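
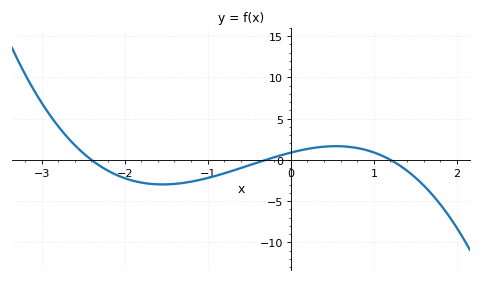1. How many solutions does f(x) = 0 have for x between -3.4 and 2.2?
3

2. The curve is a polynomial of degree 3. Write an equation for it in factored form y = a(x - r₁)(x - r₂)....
y = -1.02(x + 2.4)(x + 0.3)(x - 1.2)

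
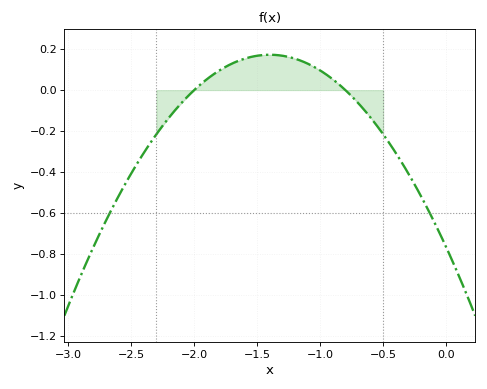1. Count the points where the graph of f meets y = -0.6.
2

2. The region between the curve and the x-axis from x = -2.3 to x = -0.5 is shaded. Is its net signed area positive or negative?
positive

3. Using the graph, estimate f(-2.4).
-0.3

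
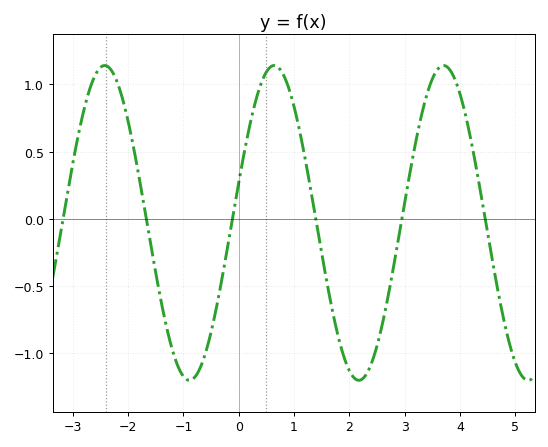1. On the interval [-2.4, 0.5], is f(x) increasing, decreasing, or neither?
neither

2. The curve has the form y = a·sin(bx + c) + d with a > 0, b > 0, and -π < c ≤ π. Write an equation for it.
y = 1.17sin(2x + 0.26) - 0.03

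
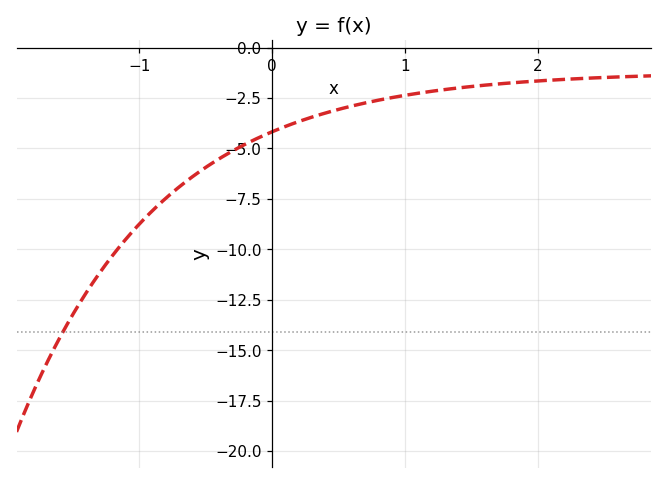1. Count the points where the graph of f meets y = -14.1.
1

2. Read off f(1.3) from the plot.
-2.08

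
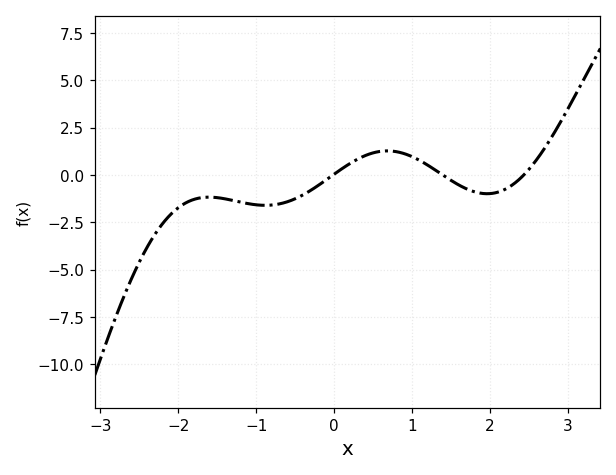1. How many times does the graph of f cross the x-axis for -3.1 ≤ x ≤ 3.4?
3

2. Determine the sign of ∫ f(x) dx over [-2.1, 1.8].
negative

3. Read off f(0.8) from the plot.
1.23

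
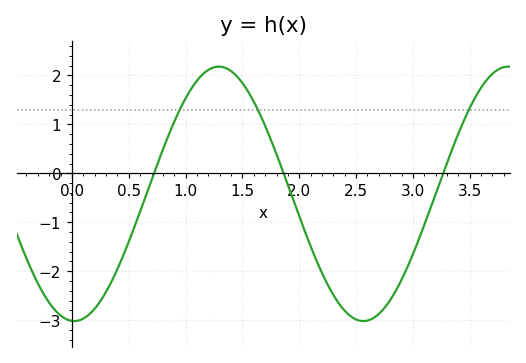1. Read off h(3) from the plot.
-1.65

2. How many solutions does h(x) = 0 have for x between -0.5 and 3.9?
3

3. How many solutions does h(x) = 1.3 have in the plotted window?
3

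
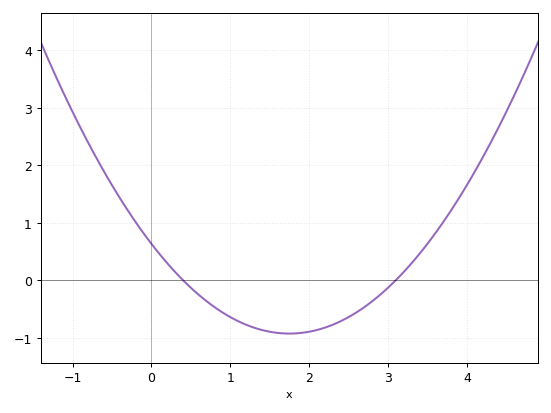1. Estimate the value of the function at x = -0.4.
1.43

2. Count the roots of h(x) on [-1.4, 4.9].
2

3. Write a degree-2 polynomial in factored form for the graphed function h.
y = 0.51(x - 0.4)(x - 3.1)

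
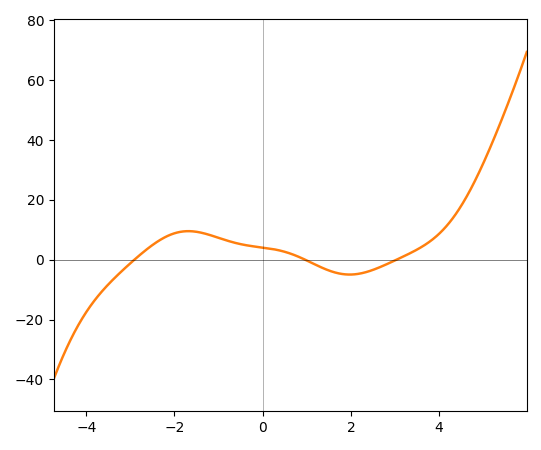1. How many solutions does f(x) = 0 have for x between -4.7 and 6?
3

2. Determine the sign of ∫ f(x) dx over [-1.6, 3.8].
positive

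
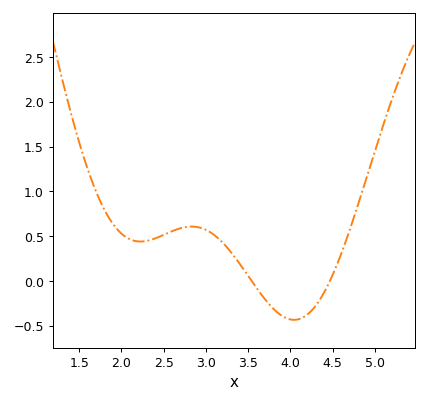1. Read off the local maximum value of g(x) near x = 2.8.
0.607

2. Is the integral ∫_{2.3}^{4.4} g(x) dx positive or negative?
positive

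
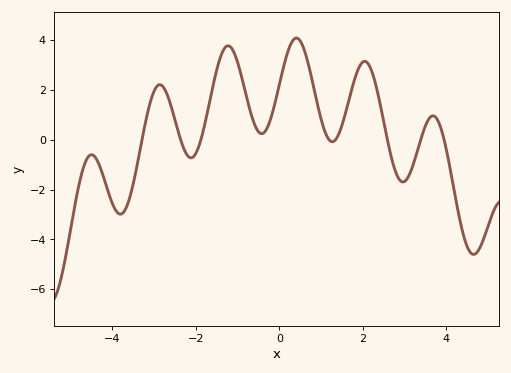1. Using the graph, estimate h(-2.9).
2.2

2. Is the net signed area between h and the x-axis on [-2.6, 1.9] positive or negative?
positive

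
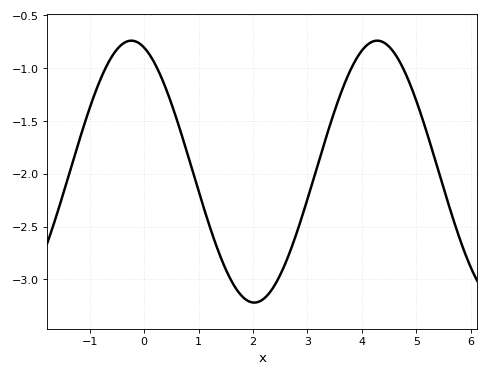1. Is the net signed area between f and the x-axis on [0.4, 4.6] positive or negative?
negative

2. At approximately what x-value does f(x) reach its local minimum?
2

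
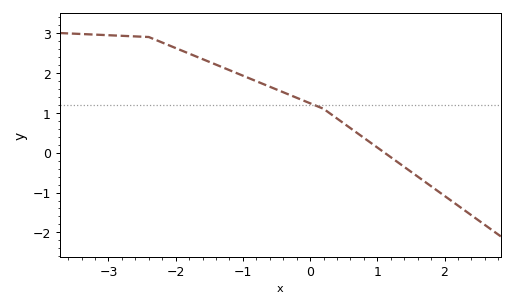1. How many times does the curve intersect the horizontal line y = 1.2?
1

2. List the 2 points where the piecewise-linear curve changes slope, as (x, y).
(-2.4, 2.9); (0.2, 1.1)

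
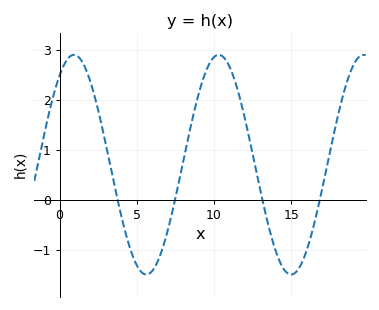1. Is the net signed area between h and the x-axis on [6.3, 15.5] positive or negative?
positive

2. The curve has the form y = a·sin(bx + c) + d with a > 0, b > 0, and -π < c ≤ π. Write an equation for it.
y = 2.2sin(0.67x + 0.95) + 0.7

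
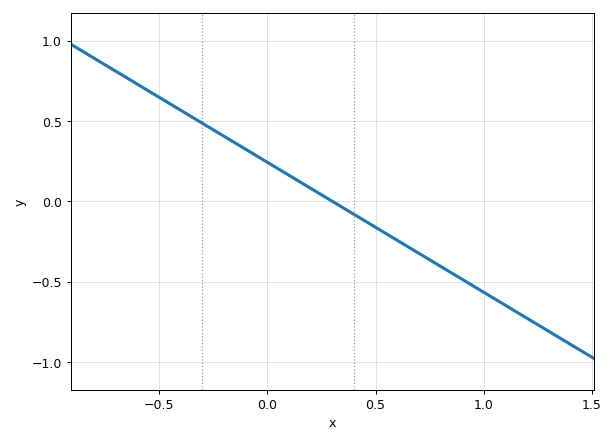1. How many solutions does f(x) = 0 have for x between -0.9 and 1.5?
1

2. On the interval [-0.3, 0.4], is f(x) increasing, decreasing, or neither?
decreasing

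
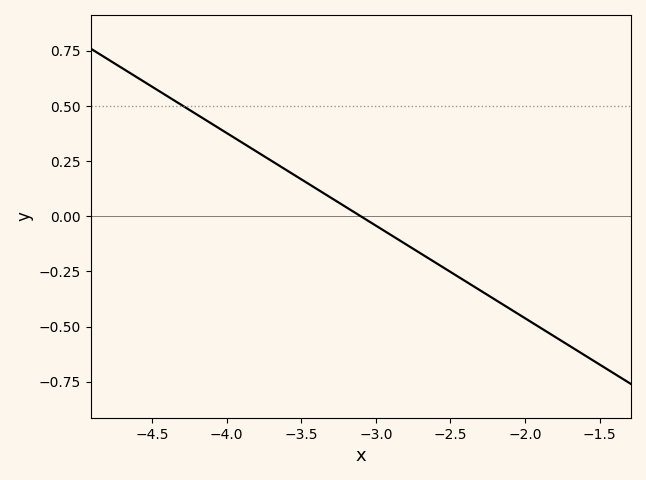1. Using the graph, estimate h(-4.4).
0.54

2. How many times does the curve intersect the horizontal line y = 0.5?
1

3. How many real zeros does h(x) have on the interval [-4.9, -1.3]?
1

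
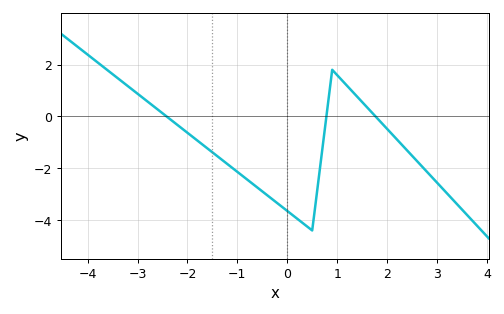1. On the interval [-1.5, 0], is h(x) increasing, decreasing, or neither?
decreasing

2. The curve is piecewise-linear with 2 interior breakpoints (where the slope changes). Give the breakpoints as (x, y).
(0.5, -4.4); (0.9, 1.8)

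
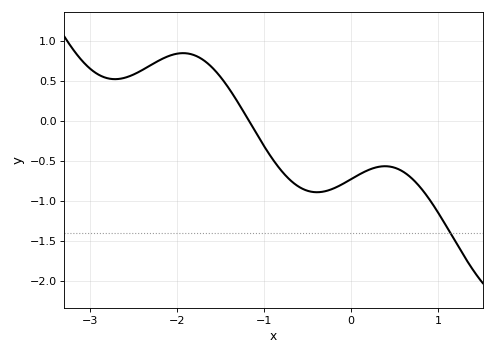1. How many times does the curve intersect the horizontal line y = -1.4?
1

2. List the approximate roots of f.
-1.17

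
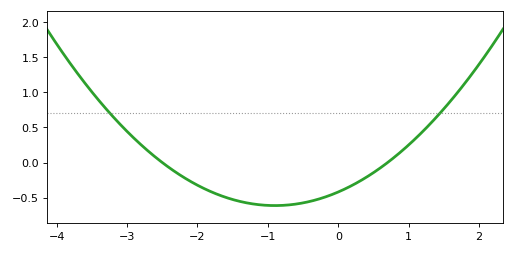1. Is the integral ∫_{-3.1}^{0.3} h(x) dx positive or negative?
negative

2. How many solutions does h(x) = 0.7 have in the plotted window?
2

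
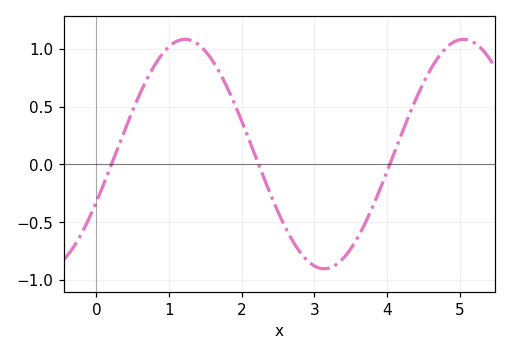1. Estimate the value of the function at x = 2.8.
-0.75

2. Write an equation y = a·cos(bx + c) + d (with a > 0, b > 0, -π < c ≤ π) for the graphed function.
y = 0.99cos(1.6x - 2) + 0.09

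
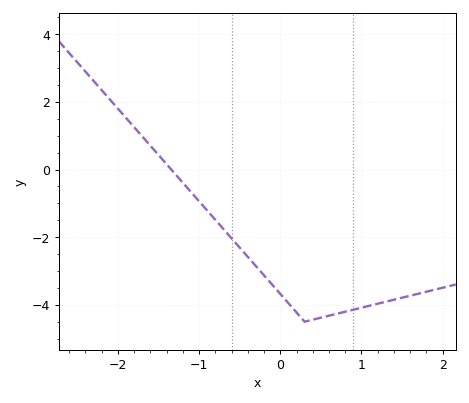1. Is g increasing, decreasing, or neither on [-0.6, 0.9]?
neither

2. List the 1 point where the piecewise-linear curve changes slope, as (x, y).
(0.3, -4.5)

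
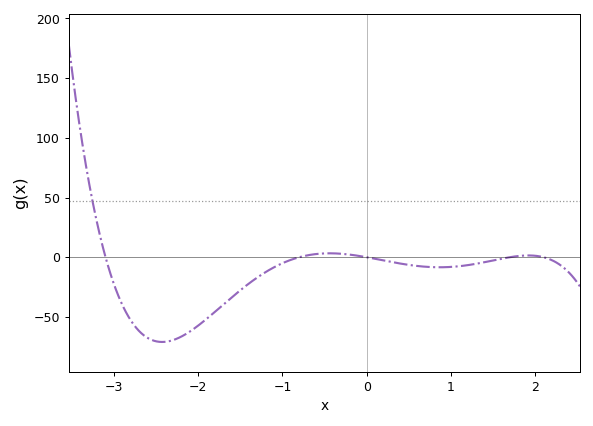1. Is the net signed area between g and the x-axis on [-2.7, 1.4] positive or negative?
negative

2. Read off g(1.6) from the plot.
0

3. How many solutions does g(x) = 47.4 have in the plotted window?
1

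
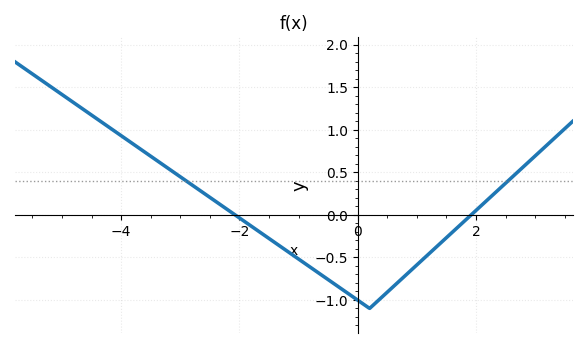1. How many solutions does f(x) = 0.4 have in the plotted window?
2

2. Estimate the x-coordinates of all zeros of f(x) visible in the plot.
-2, 2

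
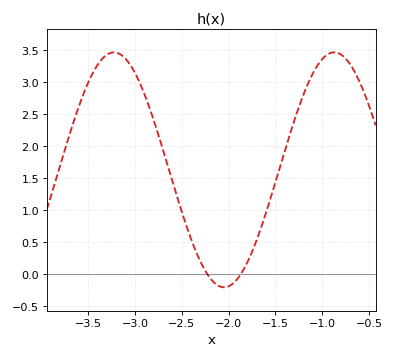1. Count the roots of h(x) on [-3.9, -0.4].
2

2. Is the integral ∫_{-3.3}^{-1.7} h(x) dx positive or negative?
positive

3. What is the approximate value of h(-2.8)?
2.4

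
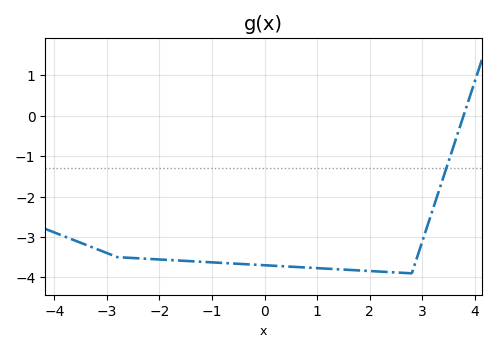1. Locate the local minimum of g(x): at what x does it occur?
2.8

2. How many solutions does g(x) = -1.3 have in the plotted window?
1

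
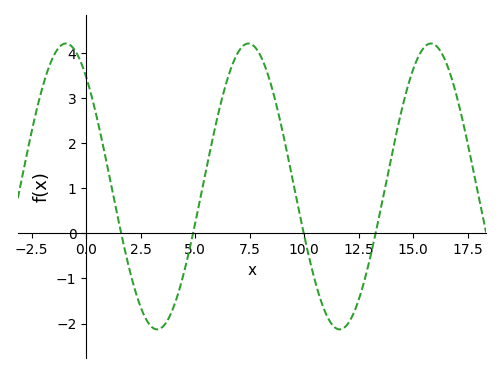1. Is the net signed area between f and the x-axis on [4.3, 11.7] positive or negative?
positive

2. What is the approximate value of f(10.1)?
-0.3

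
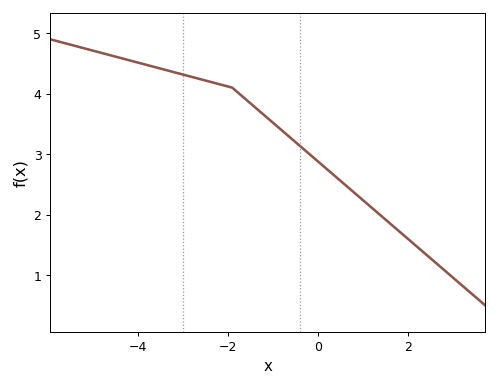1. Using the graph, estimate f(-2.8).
4.28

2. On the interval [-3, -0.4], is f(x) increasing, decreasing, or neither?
decreasing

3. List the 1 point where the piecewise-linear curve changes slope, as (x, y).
(-1.9, 4.1)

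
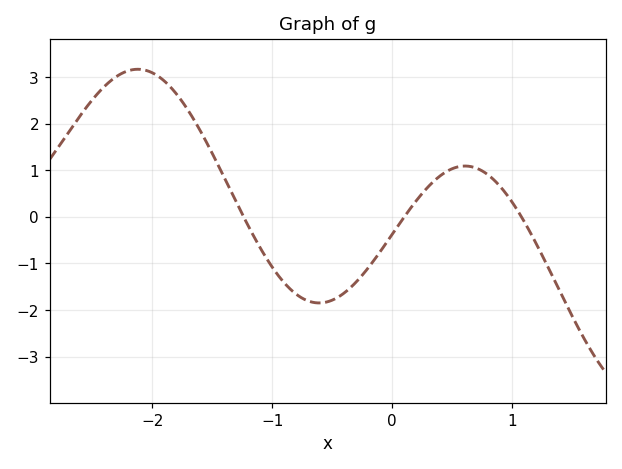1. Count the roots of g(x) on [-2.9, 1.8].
3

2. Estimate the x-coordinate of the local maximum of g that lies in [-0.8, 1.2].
0.609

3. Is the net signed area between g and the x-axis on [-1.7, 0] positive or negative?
negative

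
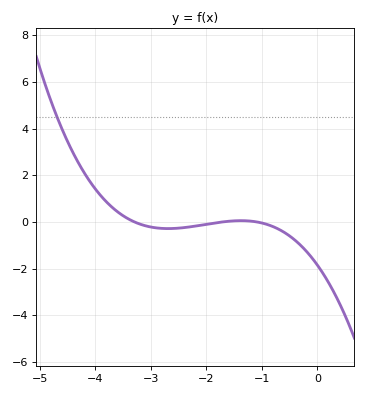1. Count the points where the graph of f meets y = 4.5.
1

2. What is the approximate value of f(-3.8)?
0.8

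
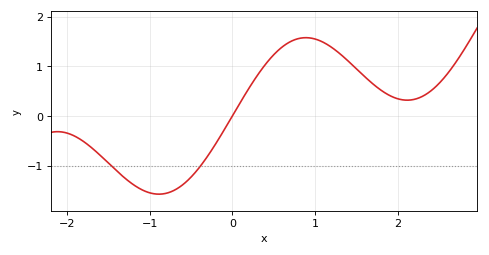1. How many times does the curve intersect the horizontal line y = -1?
2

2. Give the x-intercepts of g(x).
0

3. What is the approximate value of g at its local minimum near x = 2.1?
0.317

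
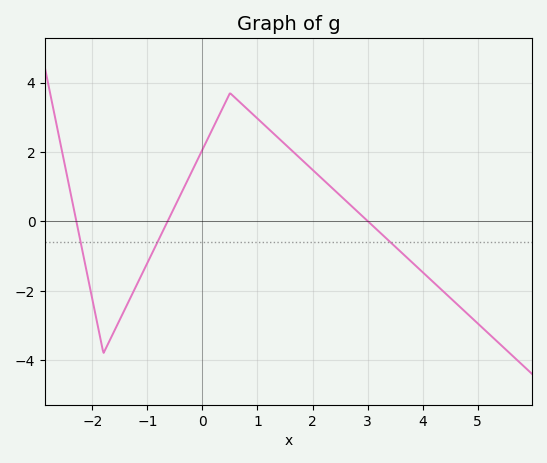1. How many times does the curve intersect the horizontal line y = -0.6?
3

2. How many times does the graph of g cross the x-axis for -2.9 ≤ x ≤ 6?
3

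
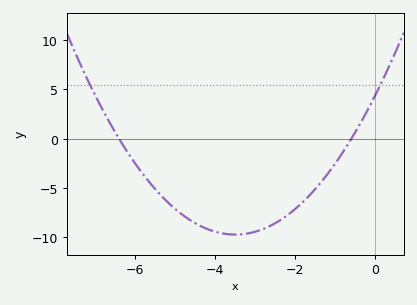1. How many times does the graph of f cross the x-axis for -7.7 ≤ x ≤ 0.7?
2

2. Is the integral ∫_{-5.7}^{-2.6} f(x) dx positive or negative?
negative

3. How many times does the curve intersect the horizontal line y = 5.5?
2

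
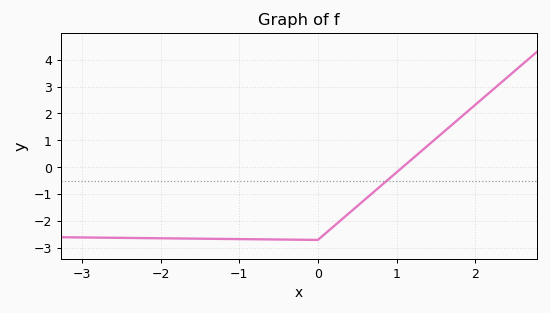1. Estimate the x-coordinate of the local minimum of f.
-0.002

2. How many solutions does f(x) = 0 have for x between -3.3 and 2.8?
1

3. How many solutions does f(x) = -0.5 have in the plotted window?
1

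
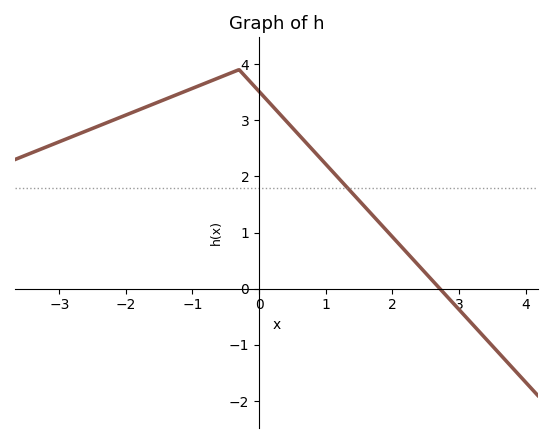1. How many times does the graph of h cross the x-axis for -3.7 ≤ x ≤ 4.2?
1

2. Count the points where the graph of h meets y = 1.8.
1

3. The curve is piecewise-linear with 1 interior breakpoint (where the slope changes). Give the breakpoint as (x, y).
(-0.3, 3.9)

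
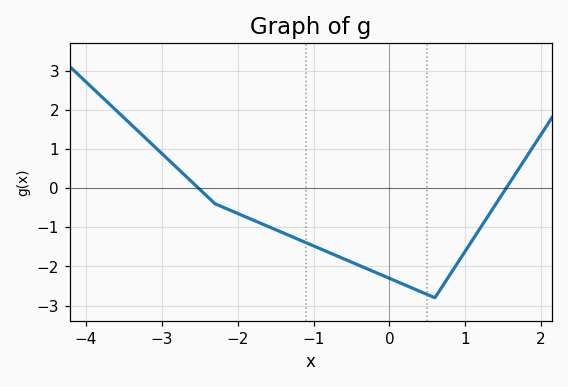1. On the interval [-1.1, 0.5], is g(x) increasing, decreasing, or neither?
decreasing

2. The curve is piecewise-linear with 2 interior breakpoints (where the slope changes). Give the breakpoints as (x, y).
(-2.3, -0.4); (0.6, -2.8)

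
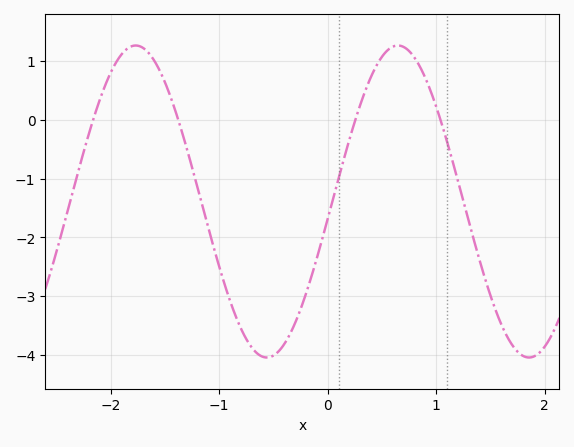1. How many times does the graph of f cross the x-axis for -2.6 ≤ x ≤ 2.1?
4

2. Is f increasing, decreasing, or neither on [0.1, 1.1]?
neither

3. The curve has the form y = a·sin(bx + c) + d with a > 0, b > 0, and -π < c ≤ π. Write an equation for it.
y = 2.65sin(2.6x - 0.11) - 1.39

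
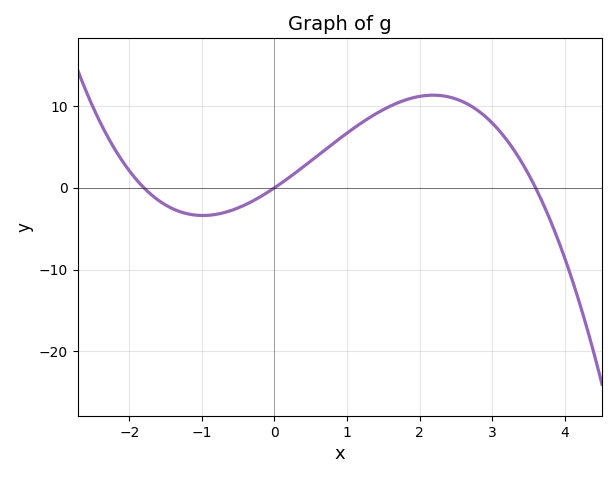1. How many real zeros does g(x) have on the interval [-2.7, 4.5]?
3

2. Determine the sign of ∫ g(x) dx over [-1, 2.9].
positive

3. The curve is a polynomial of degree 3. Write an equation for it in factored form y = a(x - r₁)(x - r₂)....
y = -0.92(x + 1.8)(x - 0)(x - 3.6)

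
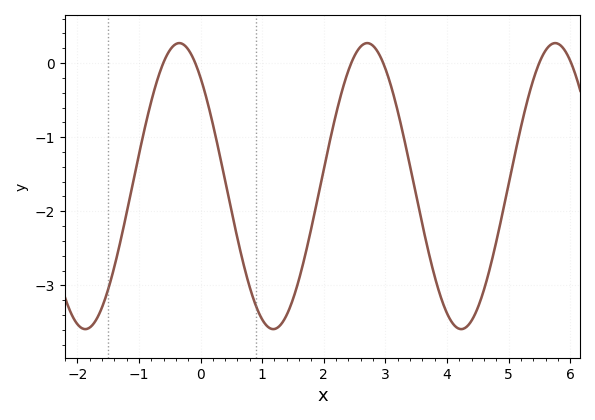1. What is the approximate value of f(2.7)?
0.27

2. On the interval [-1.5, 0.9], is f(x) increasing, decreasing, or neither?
neither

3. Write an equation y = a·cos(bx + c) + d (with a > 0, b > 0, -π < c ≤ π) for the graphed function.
y = 1.93cos(2.06x + 0.71) - 1.66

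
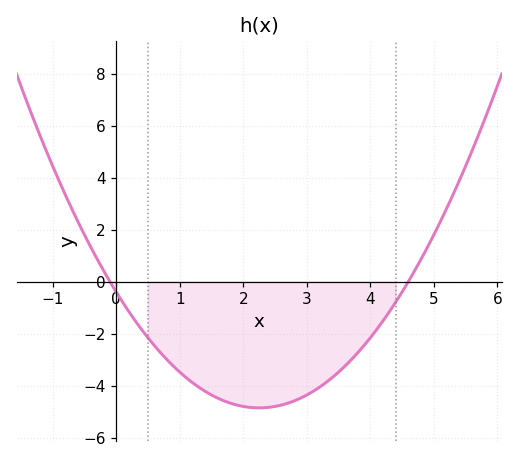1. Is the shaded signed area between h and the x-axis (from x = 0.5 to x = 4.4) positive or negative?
negative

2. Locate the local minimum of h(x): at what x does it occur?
2.25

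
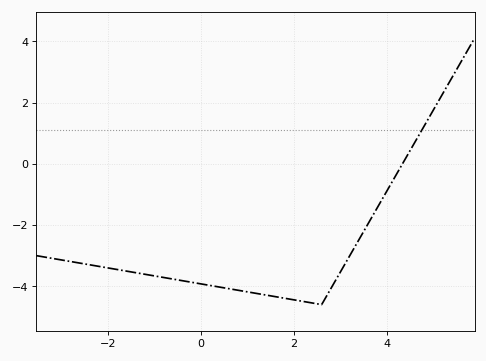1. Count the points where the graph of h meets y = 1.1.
1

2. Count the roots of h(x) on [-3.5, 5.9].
1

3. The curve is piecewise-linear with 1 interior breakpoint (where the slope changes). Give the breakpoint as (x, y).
(2.6, -4.6)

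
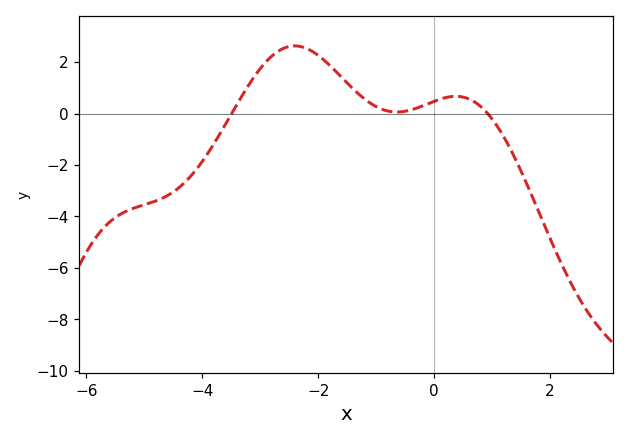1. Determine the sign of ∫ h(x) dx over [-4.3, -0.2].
positive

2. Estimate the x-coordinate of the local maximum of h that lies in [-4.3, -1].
-2.4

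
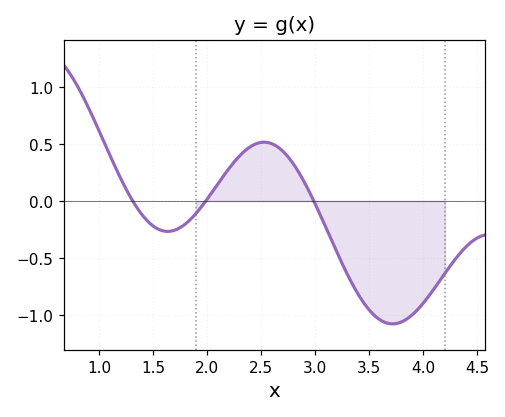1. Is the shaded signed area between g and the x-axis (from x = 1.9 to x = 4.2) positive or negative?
negative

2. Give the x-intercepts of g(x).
1.3, 2, 3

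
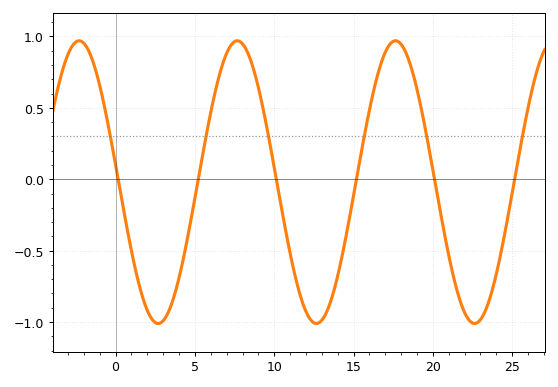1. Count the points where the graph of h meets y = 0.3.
6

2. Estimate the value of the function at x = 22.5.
-1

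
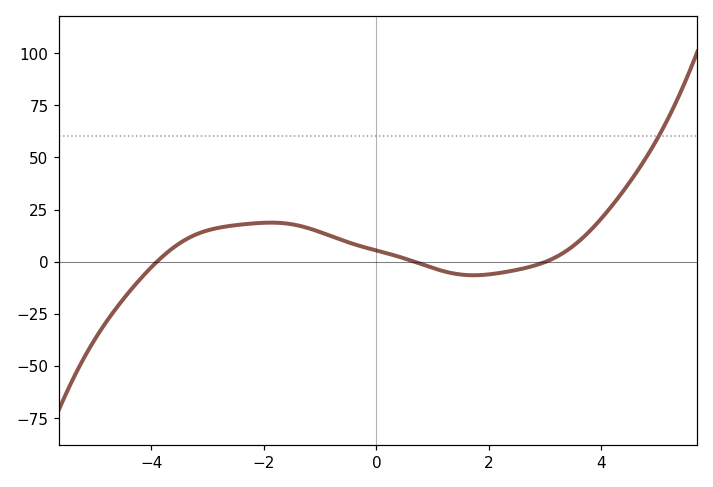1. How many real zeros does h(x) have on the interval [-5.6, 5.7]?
3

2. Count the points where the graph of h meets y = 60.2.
1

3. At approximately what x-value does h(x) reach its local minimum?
1.8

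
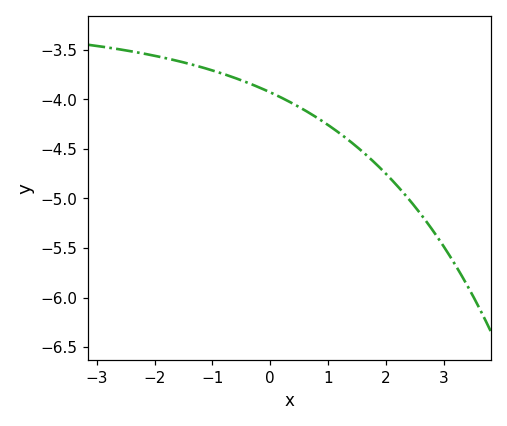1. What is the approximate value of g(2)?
-4.75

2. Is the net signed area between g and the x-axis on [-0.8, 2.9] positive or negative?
negative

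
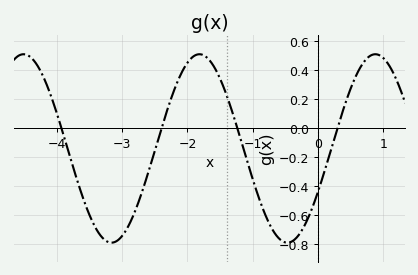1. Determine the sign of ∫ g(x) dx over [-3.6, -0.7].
negative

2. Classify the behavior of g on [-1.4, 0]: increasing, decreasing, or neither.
neither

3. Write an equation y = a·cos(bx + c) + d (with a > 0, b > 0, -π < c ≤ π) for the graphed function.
y = 0.65cos(2.33x - 2.05) - 0.14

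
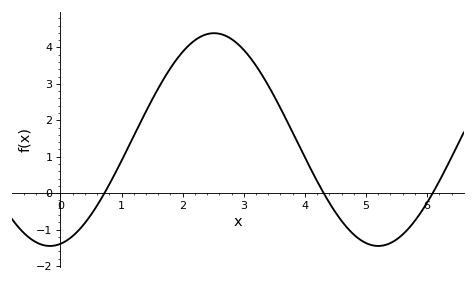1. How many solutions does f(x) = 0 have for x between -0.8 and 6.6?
3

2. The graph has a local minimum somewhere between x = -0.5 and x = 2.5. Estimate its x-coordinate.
-0.171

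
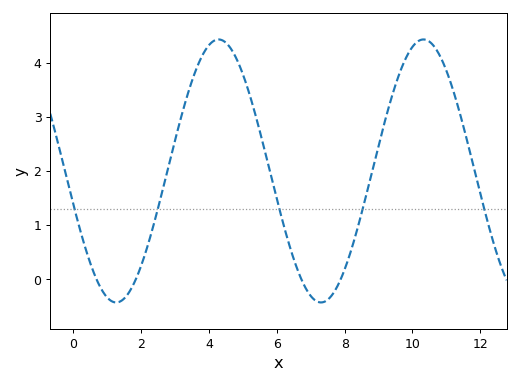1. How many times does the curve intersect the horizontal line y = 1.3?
5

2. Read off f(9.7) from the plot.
3.9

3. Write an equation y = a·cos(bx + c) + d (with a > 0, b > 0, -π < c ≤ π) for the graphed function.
y = 2.43cos(1x + 1.8) + 2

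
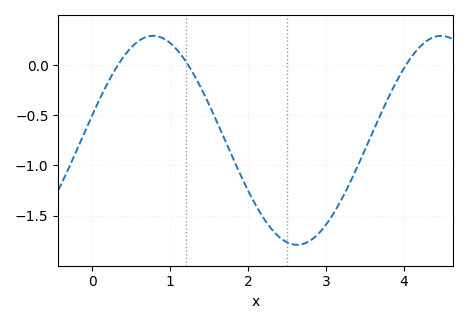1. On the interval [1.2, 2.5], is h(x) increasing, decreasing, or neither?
decreasing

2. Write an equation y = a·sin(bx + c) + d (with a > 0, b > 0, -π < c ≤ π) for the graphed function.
y = 1.04sin(1.7x + 0.24) - 0.75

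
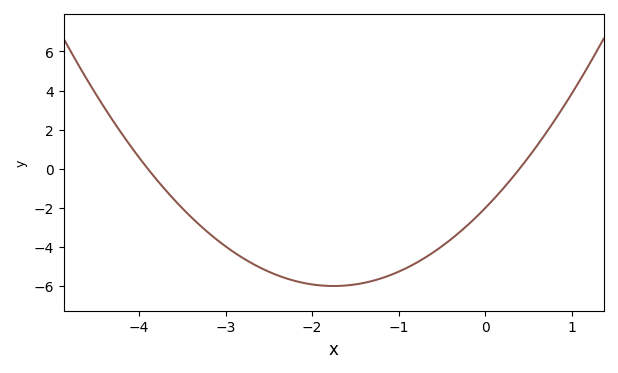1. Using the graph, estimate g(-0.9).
-5.07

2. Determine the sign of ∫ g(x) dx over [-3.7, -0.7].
negative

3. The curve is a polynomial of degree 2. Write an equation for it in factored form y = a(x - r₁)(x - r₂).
y = 1.3(x + 3.9)(x - 0.4)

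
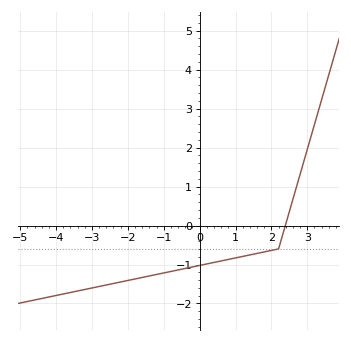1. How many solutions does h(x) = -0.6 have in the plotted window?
1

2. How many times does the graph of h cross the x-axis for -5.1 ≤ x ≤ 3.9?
1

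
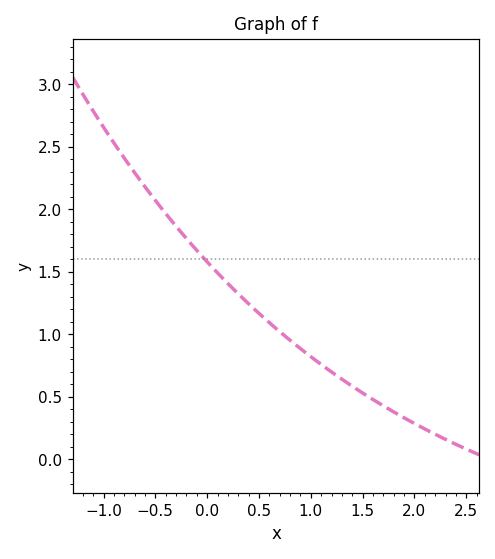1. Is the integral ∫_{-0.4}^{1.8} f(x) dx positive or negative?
positive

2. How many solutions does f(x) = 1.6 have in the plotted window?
1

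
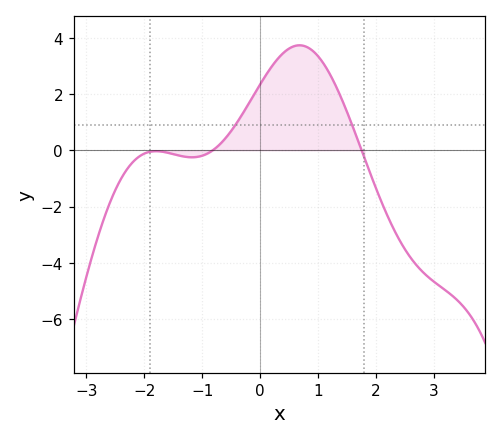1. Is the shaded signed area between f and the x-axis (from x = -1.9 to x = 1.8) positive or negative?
positive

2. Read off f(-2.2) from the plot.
-0.4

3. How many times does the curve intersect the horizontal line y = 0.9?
2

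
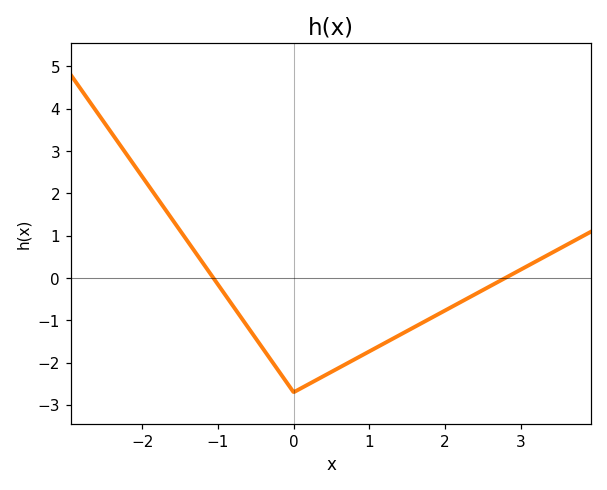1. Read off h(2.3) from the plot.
-0.48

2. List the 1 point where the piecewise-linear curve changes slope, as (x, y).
(0, -2.7)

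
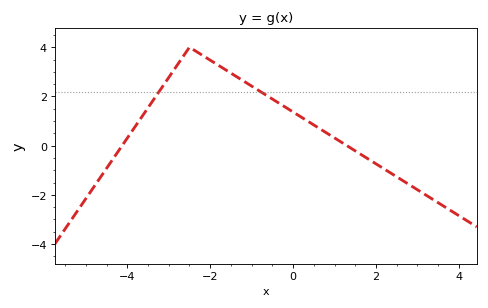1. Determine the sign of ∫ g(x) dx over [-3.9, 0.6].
positive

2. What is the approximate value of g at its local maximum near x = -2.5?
4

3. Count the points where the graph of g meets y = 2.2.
2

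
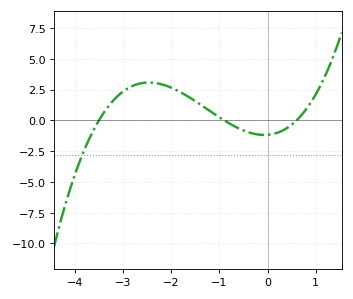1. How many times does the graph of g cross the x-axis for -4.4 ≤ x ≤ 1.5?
3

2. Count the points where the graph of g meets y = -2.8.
1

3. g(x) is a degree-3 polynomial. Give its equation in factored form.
y = 0.62(x + 3.5)(x + 0.9)(x - 0.6)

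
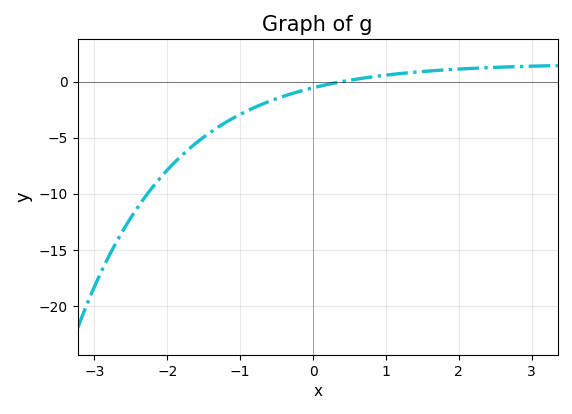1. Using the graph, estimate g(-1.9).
-7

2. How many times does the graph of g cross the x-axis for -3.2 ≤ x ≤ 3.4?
1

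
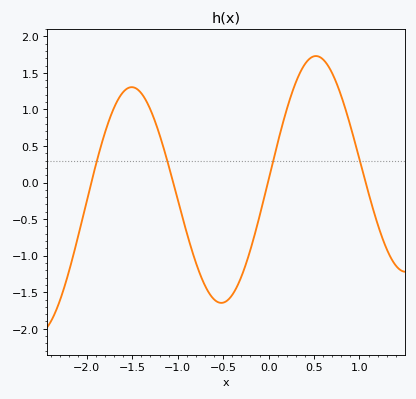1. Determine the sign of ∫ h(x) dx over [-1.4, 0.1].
negative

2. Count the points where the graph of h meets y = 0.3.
4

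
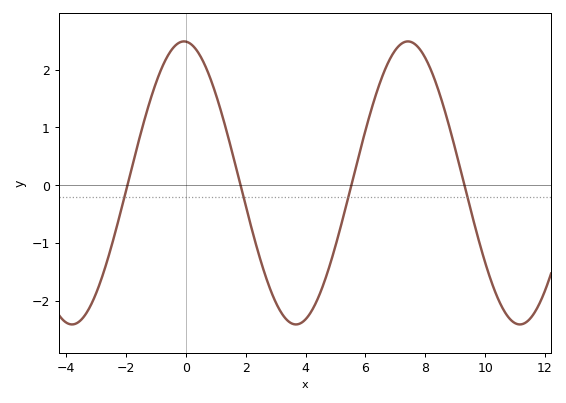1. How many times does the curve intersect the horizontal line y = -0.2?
4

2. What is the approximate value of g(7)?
2.3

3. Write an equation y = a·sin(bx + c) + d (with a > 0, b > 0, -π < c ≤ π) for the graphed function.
y = 2.45sin(0.84x + 1.6) + 0.04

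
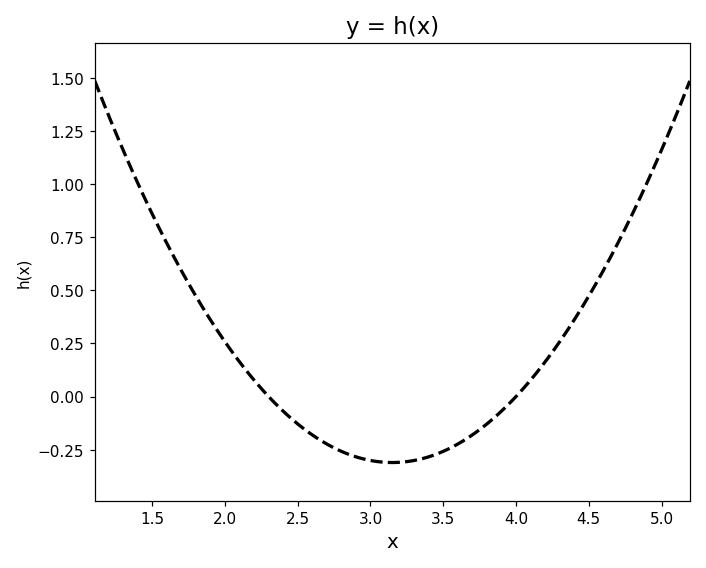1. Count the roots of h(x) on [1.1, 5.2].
2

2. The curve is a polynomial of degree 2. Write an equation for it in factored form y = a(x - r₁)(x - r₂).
y = 0.43(x - 2.3)(x - 4)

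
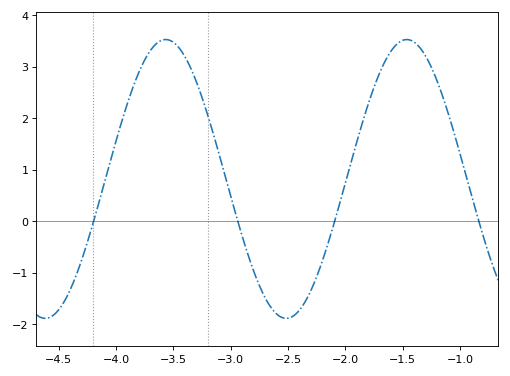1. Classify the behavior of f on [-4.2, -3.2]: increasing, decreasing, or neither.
neither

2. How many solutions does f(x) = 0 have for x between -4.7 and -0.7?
4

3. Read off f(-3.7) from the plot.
3.3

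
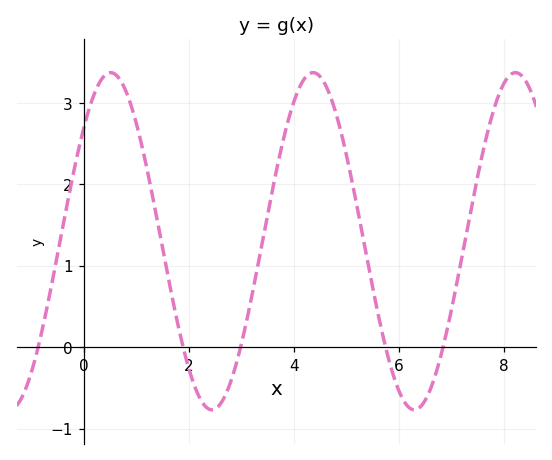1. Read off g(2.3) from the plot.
-0.714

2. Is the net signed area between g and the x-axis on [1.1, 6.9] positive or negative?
positive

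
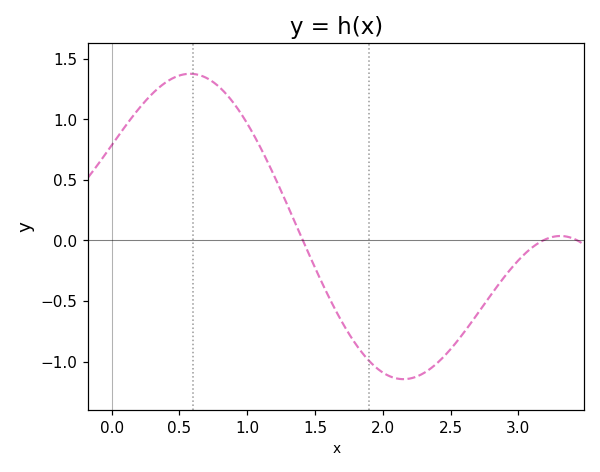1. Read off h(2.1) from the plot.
-1.15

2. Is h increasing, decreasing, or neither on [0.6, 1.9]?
decreasing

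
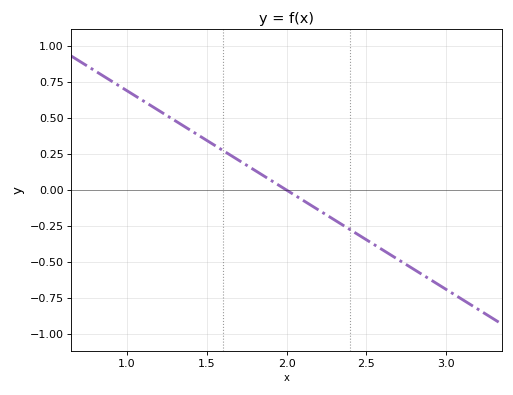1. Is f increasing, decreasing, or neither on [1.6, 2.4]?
decreasing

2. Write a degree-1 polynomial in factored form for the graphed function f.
y = -0.69(x - 2)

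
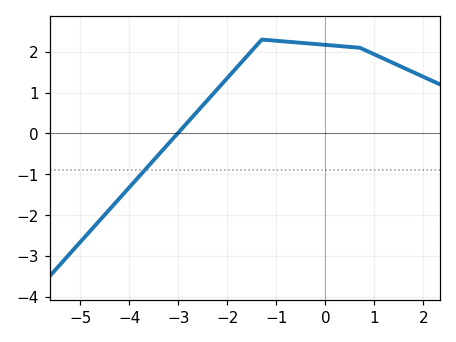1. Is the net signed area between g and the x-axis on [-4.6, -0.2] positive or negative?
positive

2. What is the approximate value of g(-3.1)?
-0.112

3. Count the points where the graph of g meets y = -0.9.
1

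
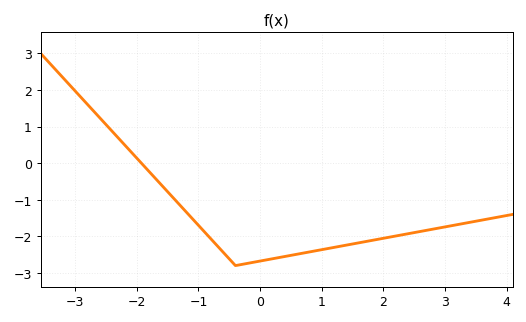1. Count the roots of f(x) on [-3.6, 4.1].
1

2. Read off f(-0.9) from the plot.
-1.9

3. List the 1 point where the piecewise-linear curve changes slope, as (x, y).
(-0.4, -2.8)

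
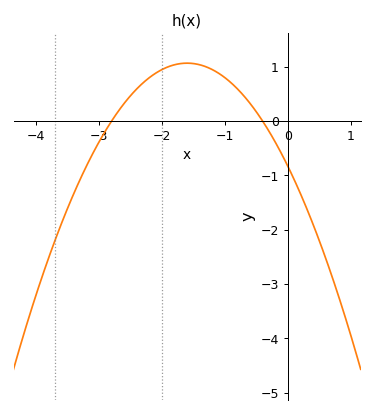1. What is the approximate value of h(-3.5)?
-1.6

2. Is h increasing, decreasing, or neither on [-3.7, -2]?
increasing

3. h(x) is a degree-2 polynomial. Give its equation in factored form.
y = -0.74(x + 2.8)(x + 0.4)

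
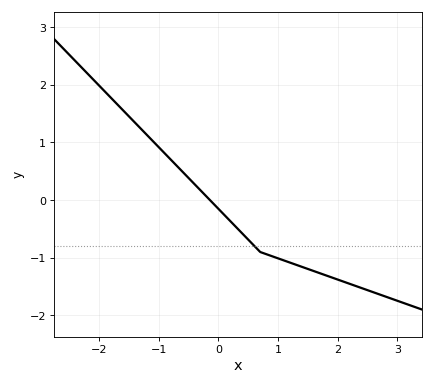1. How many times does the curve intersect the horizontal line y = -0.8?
1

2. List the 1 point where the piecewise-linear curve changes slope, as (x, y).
(0.7, -0.9)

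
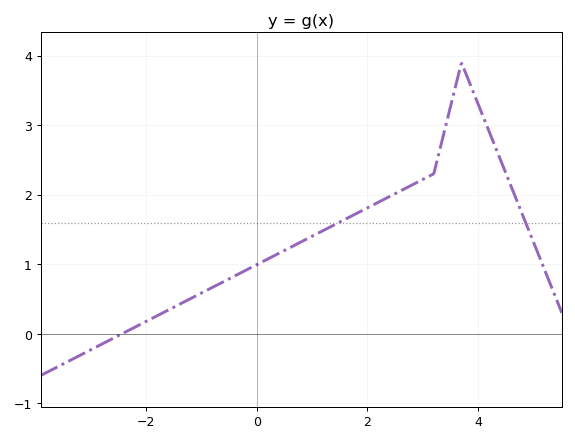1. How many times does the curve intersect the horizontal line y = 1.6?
2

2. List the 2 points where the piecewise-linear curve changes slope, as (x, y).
(3.2, 2.3); (3.7, 3.9)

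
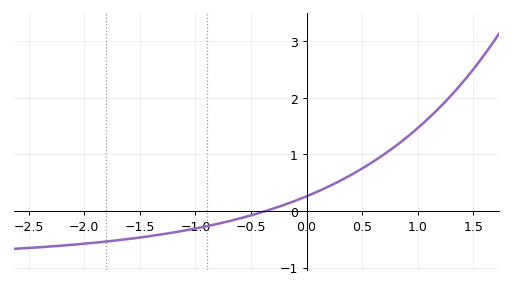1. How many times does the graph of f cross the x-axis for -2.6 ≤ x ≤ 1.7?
1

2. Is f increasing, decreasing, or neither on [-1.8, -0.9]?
increasing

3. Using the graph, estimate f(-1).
-0.3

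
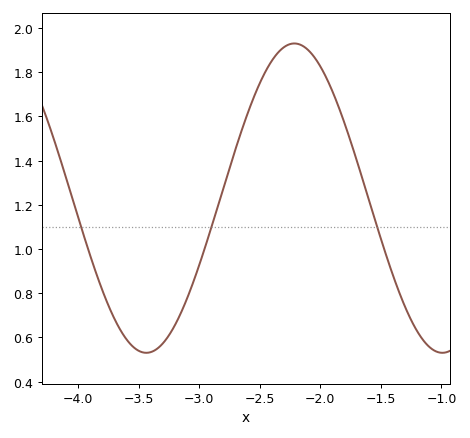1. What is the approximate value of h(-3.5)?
0.539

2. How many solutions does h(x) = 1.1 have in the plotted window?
3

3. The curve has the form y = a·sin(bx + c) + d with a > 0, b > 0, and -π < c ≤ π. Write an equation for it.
y = 0.7sin(2.57x + 0.98) + 1.23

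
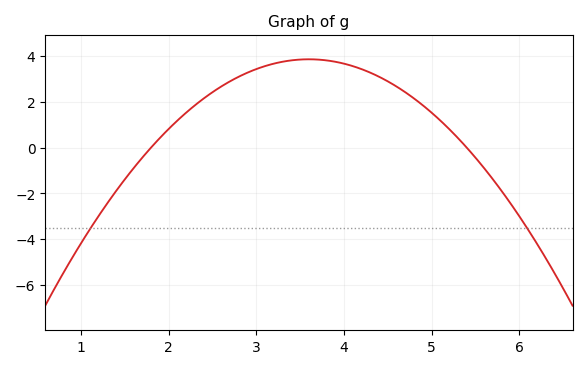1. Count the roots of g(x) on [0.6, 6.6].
2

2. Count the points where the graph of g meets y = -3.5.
2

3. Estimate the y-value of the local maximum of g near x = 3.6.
3.86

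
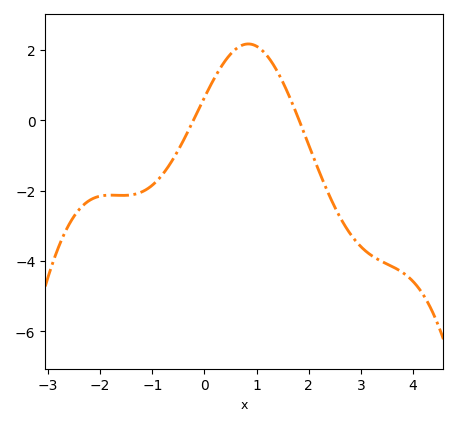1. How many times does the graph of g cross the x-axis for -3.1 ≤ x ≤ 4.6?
2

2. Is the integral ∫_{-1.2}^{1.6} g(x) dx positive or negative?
positive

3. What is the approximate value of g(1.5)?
1.1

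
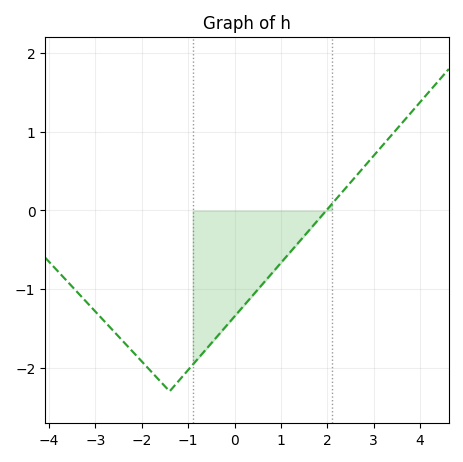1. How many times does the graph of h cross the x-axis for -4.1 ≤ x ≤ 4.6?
1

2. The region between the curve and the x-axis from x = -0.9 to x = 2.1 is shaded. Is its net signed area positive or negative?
negative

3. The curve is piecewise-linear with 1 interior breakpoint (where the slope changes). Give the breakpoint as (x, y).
(-1.4, -2.3)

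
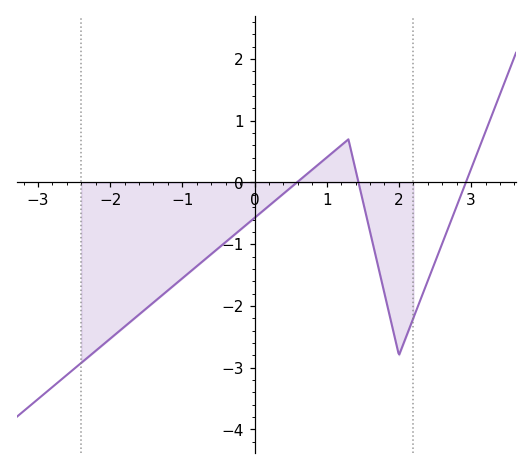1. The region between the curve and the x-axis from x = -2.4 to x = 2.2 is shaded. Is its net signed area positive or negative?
negative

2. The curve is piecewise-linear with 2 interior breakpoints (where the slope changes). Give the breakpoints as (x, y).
(1.3, 0.7); (2, -2.8)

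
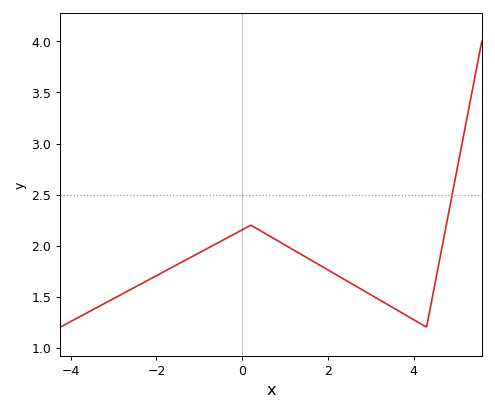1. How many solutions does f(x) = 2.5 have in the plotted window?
1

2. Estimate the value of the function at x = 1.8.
1.8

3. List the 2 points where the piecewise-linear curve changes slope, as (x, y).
(0.2, 2.2); (4.3, 1.2)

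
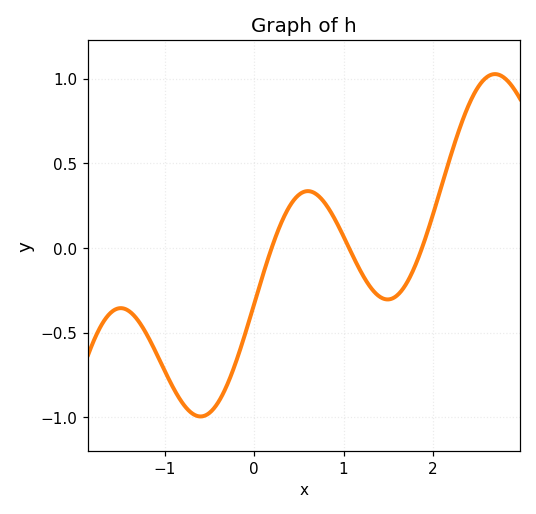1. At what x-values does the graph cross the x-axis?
0.2, 1.1, 1.9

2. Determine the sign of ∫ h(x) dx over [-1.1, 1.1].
negative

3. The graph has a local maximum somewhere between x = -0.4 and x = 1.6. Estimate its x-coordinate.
0.6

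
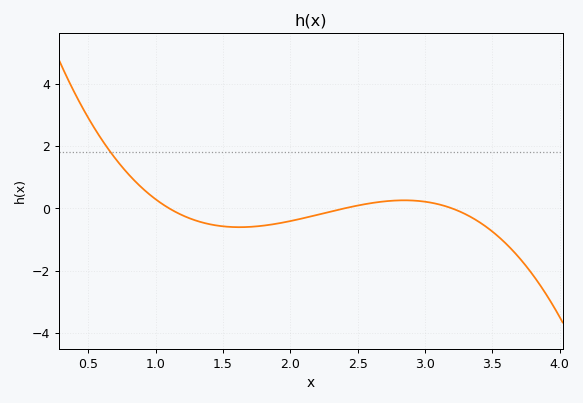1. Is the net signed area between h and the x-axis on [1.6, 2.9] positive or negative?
negative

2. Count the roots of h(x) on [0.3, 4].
3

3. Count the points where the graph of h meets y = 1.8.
1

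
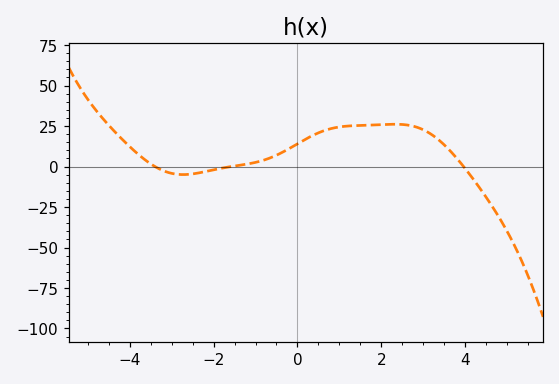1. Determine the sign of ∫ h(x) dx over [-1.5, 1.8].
positive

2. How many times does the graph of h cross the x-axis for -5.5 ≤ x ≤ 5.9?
3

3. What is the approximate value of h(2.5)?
26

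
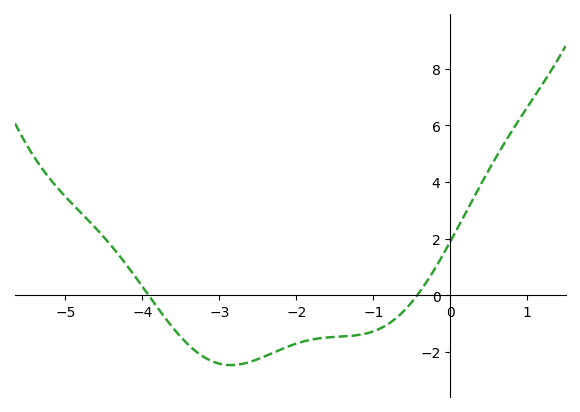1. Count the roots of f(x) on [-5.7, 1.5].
2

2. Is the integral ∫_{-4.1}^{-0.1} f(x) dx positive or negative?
negative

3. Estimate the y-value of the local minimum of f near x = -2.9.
-2.4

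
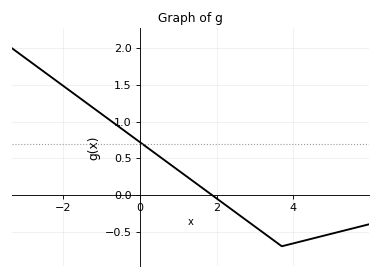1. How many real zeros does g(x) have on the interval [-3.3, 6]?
1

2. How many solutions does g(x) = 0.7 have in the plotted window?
1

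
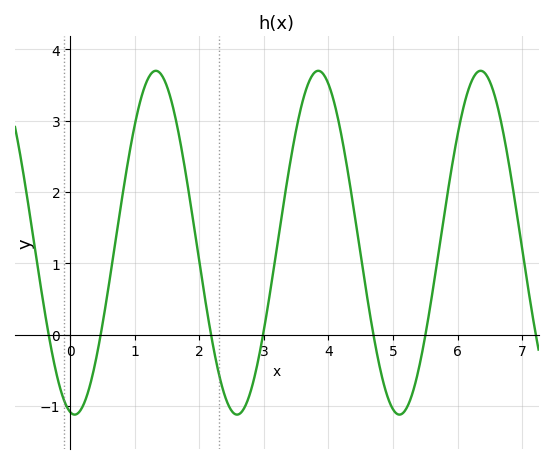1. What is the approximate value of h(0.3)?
-0.739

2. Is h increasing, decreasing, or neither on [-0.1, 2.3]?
neither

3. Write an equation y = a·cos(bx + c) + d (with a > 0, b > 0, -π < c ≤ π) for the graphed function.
y = 2.41cos(2.5x + 2.96) + 1.29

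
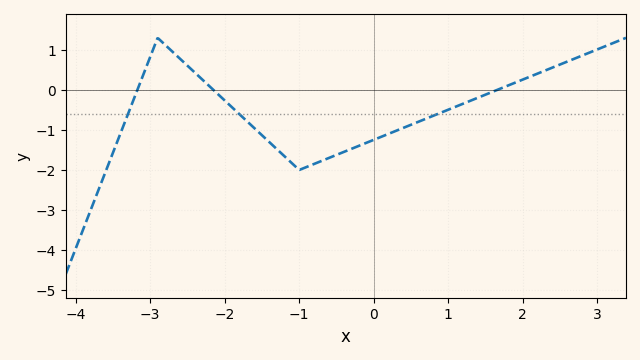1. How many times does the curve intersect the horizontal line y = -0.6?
3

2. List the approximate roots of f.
-3.2, -2.2, 1.6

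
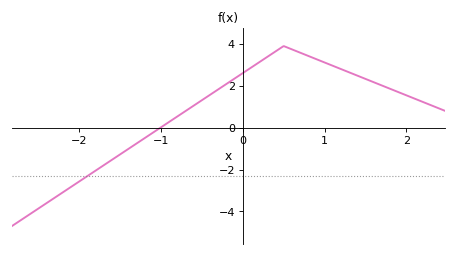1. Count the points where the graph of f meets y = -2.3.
1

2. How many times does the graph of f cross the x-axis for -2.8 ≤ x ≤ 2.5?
1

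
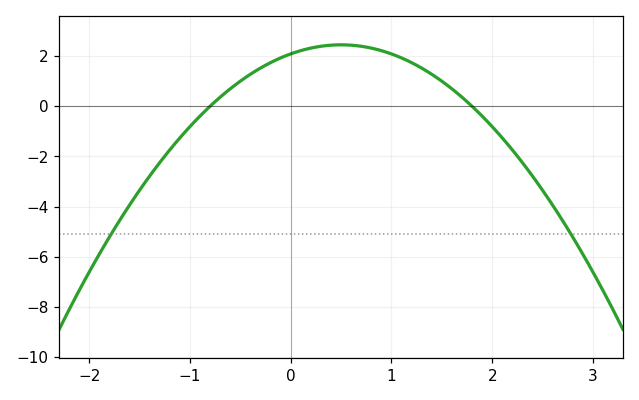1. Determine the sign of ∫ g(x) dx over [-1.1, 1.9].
positive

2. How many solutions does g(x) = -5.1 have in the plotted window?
2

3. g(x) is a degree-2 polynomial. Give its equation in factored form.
y = -1.45(x + 0.8)(x - 1.8)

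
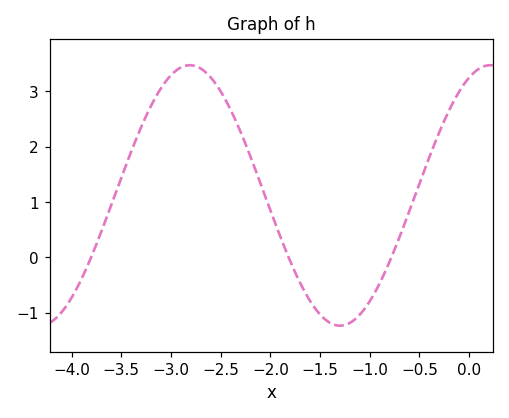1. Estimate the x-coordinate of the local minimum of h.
-1.3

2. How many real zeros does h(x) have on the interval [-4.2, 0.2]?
3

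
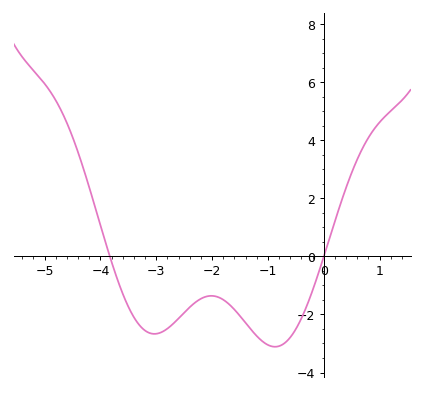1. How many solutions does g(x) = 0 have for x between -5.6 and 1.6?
2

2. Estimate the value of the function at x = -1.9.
-1.4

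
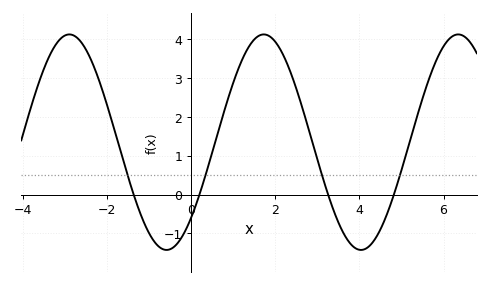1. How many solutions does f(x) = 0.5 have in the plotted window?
4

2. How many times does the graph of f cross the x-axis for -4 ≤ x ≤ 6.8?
4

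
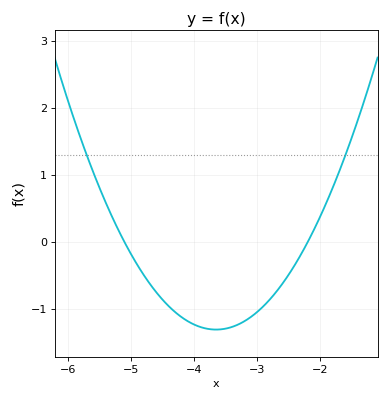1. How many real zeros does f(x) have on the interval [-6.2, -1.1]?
2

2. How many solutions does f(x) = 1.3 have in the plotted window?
2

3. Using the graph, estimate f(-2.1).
0.2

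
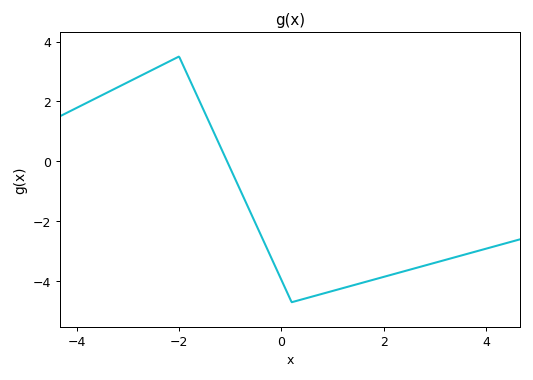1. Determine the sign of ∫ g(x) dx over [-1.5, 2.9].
negative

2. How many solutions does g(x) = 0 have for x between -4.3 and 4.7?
1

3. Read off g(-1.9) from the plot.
3.2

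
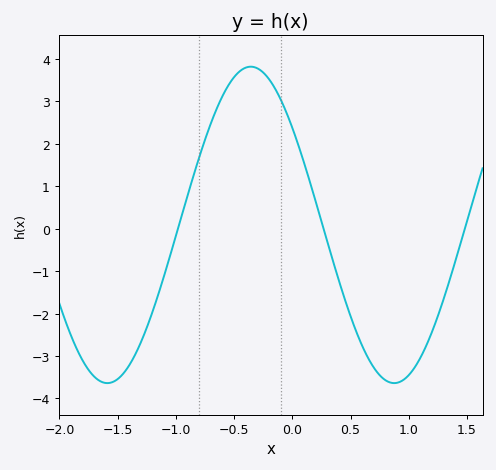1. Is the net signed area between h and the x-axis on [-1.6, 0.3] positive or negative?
positive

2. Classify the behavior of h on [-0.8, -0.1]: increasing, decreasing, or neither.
neither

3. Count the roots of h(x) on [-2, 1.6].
3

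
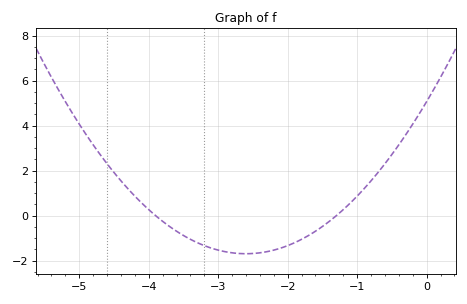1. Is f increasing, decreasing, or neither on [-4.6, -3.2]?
decreasing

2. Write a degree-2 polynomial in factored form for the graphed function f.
y = 1(x + 3.9)(x + 1.3)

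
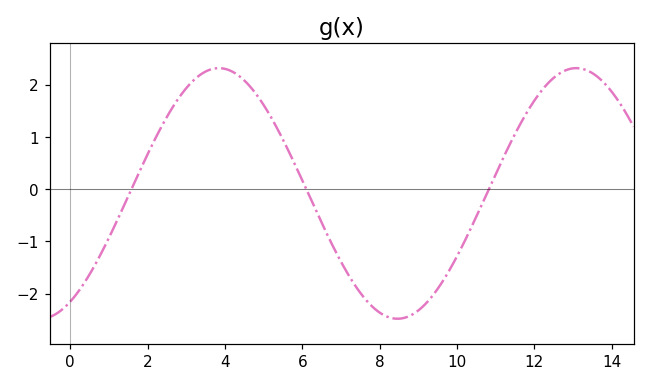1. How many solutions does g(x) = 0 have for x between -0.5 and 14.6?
3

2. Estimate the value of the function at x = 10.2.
-1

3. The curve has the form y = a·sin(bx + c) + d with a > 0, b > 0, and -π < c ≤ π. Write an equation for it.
y = 2.4sin(0.68x - 1) - 0.08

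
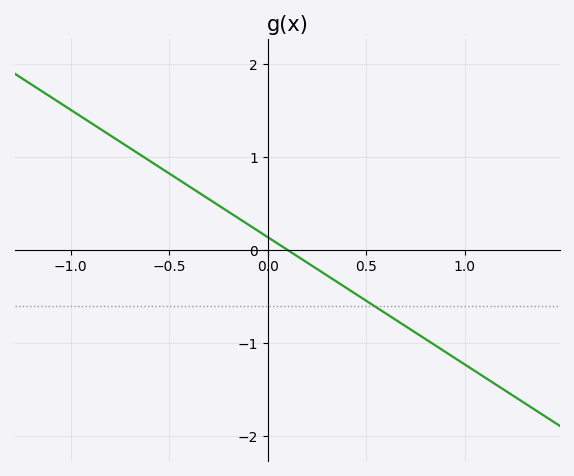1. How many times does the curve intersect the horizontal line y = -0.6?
1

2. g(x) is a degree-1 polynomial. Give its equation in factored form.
y = -1.37(x - 0.1)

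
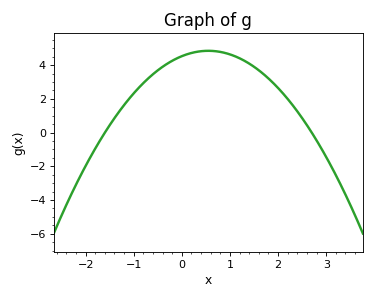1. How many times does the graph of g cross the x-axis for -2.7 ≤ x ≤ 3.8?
2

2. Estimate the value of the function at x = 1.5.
4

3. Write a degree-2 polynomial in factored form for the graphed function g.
y = -1.05(x + 1.6)(x - 2.7)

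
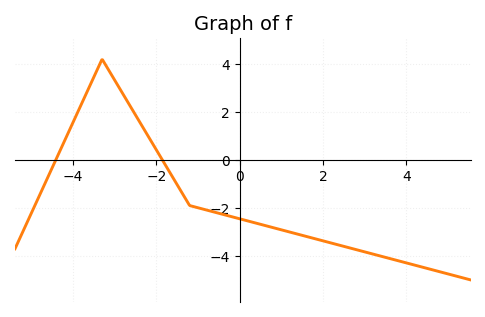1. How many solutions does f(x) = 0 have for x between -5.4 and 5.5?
2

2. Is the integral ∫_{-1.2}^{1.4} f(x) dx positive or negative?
negative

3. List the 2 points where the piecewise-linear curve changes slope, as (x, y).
(-3.3, 4.2); (-1.2, -1.9)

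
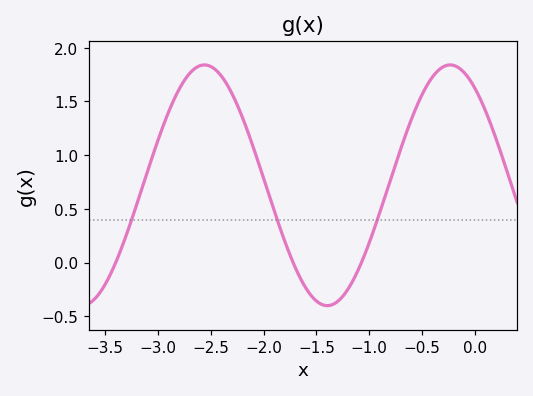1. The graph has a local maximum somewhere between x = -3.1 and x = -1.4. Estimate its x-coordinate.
-2.6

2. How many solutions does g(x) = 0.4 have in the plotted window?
3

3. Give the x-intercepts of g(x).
-3.4, -1.7, -1.1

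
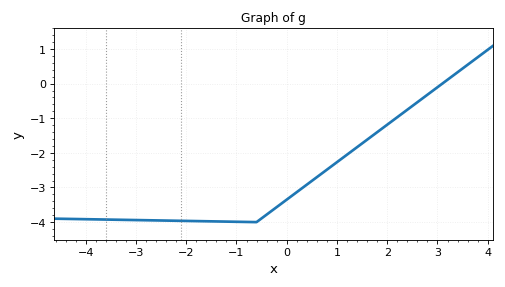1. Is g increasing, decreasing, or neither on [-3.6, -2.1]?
decreasing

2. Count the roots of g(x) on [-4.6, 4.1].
1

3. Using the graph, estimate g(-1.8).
-3.97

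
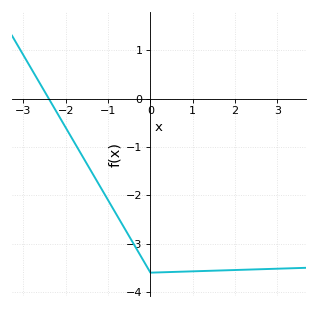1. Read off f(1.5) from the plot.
-3.56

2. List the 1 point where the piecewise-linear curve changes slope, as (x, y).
(0, -3.6)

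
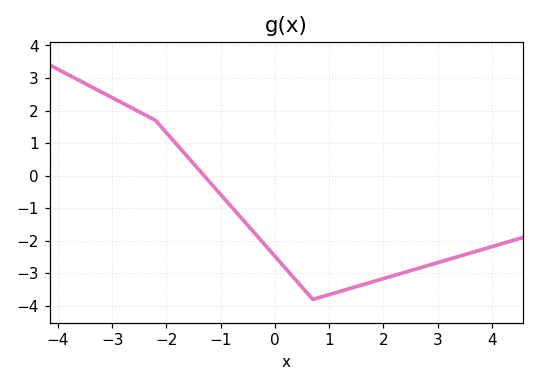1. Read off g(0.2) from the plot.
-2.85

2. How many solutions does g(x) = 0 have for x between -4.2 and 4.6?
1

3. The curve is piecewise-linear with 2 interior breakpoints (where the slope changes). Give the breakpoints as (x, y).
(-2.2, 1.7); (0.7, -3.8)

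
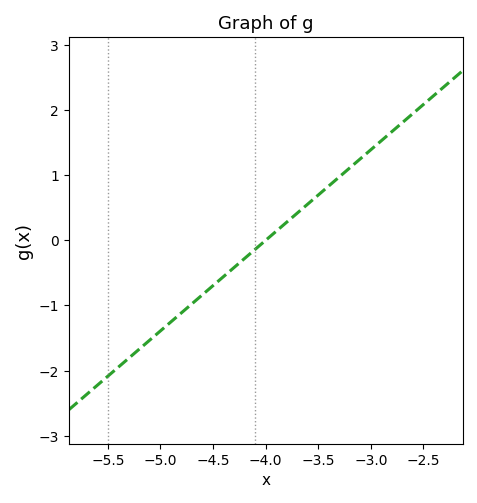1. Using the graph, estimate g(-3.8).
0.3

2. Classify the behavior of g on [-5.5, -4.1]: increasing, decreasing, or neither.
increasing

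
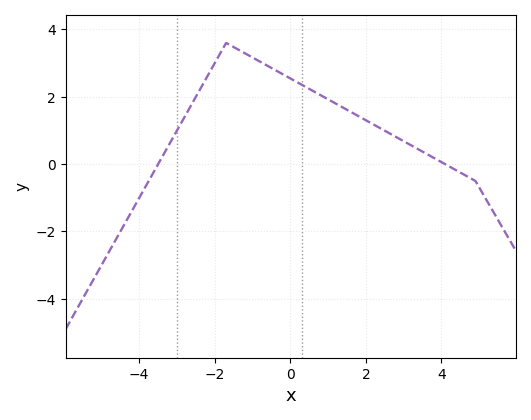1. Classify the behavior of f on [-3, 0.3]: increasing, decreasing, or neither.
neither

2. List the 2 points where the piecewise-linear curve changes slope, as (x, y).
(-1.7, 3.6); (4.9, -0.5)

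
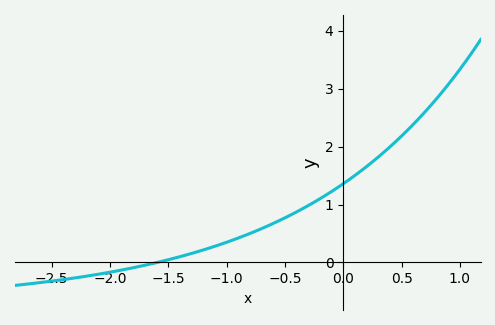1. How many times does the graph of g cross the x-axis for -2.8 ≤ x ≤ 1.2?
1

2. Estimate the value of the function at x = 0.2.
1.66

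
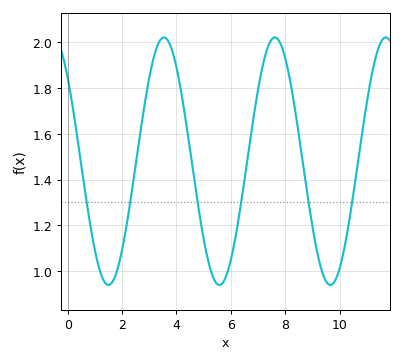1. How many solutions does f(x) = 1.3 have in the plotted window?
6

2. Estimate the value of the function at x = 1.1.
1.04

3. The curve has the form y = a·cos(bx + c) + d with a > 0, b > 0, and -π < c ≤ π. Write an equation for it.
y = 0.54cos(1.54x + 0.832) + 1.48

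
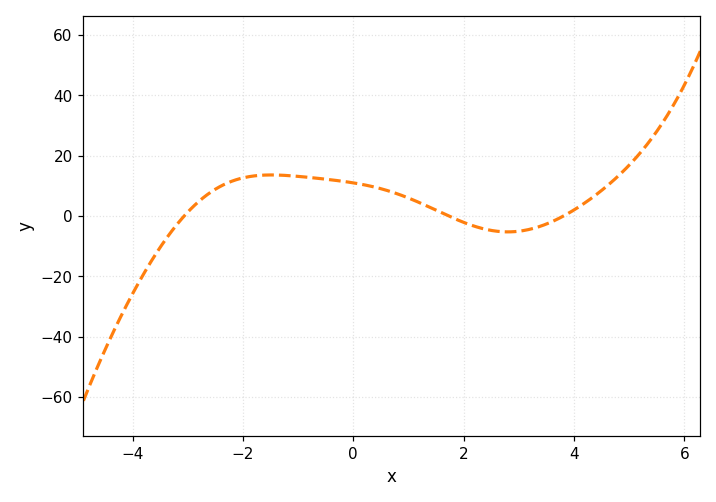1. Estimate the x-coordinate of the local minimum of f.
2.8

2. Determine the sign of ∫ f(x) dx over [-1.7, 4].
positive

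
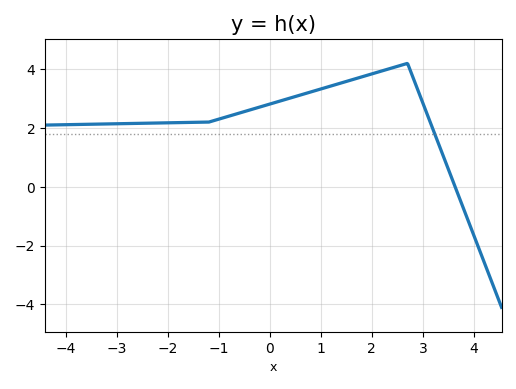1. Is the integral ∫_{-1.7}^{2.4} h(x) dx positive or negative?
positive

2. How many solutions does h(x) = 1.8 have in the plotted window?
1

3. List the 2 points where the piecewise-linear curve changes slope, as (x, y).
(-1.2, 2.2); (2.7, 4.2)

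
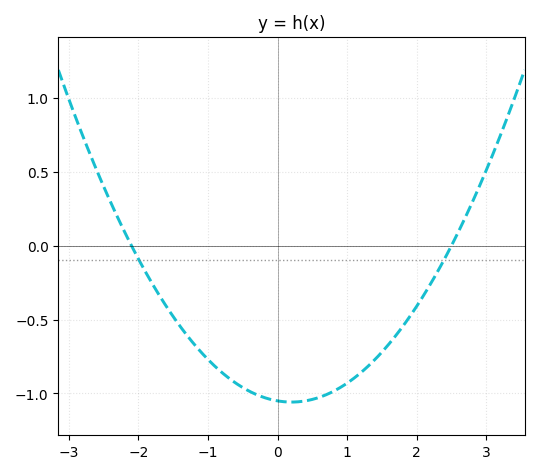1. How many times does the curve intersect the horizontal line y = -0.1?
2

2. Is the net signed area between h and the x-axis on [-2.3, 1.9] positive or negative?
negative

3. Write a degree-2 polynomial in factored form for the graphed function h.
y = 0.2(x + 2.1)(x - 2.5)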